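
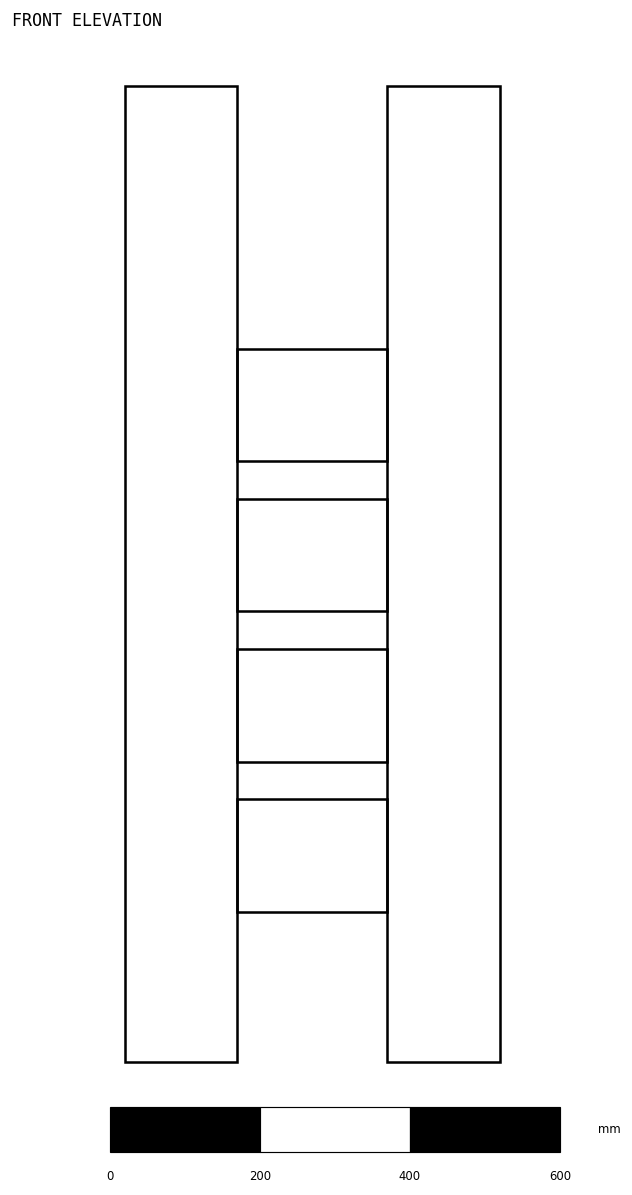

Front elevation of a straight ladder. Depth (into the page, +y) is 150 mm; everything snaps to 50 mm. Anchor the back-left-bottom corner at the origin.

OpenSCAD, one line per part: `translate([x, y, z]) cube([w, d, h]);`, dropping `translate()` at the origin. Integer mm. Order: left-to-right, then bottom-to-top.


cube([150, 150, 1300]);
translate([150, 0, 200]) cube([200, 150, 150]);
translate([150, 0, 400]) cube([200, 150, 150]);
translate([150, 0, 600]) cube([200, 150, 150]);
translate([150, 0, 800]) cube([200, 150, 150]);
translate([350, 0, 0]) cube([150, 150, 1300]);


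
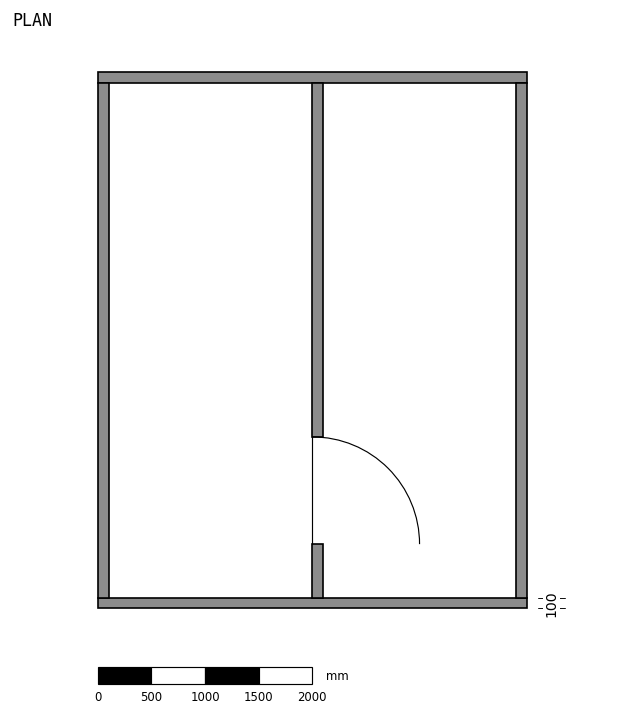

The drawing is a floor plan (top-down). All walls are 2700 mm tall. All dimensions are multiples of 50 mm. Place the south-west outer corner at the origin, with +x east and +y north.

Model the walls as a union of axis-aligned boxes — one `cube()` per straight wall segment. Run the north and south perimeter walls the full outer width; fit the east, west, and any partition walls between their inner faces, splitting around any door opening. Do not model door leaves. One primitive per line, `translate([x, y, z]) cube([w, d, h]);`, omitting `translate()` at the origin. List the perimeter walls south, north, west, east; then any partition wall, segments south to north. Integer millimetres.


cube([4000, 100, 2700]);
translate([0, 4900, 0]) cube([4000, 100, 2700]);
translate([0, 100, 0]) cube([100, 4800, 2700]);
translate([3900, 100, 0]) cube([100, 4800, 2700]);
translate([2000, 100, 0]) cube([100, 500, 2700]);
translate([2000, 1600, 0]) cube([100, 3300, 2700]);


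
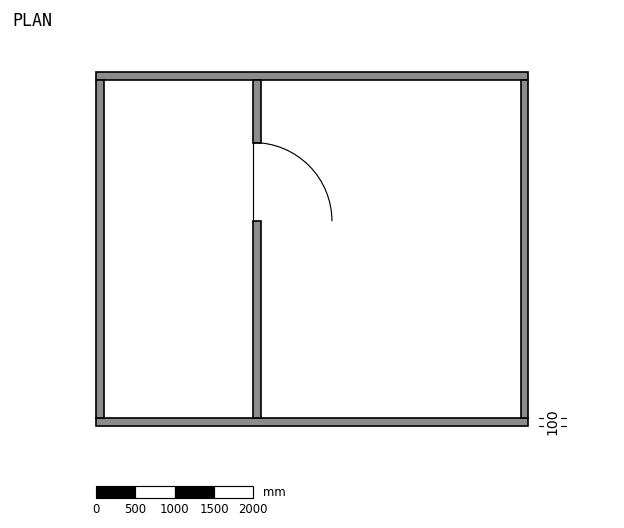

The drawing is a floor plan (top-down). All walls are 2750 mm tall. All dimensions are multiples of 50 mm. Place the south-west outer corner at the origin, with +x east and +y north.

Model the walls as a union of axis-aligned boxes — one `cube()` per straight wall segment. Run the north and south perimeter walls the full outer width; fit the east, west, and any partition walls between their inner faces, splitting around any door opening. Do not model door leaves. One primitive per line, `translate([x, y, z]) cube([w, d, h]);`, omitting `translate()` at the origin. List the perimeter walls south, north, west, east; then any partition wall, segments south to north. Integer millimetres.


cube([5500, 100, 2750]);
translate([0, 4400, 0]) cube([5500, 100, 2750]);
translate([0, 100, 0]) cube([100, 4300, 2750]);
translate([5400, 100, 0]) cube([100, 4300, 2750]);
translate([2000, 100, 0]) cube([100, 2500, 2750]);
translate([2000, 3600, 0]) cube([100, 800, 2750]);


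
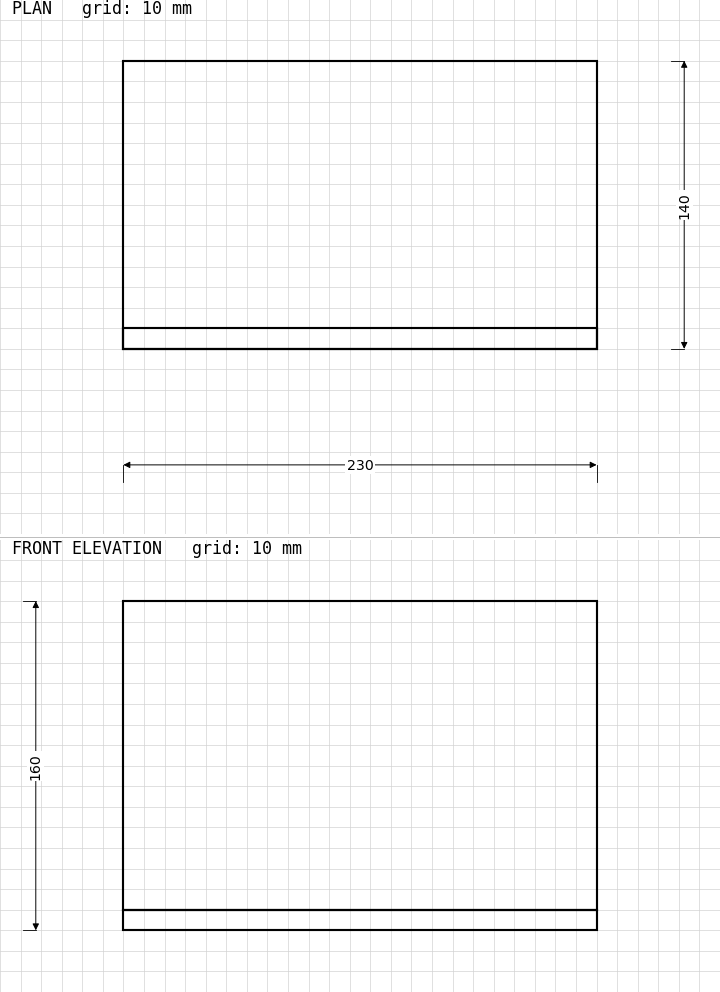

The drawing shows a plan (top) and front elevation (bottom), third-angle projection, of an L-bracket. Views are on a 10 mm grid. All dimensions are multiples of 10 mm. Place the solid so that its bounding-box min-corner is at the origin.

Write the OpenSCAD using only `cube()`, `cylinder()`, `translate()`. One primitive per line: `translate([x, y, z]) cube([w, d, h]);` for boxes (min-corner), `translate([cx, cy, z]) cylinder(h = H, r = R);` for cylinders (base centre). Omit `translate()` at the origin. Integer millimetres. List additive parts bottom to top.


cube([230, 140, 10]);
translate([0, 0, 10]) cube([230, 10, 150]);


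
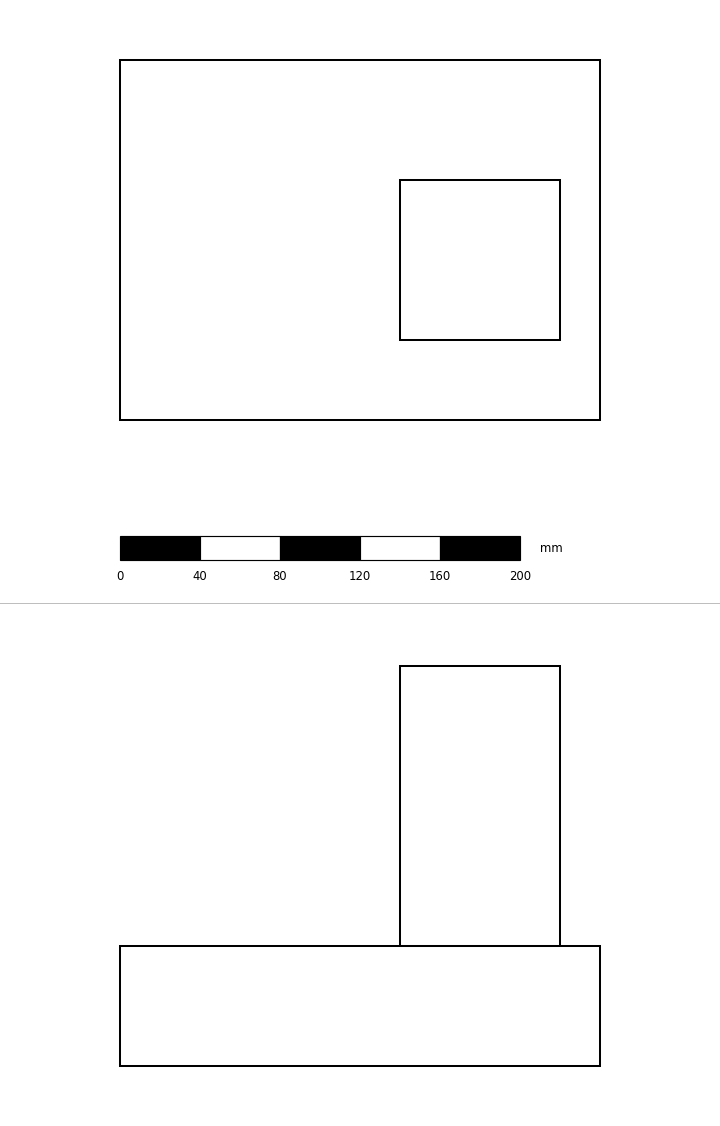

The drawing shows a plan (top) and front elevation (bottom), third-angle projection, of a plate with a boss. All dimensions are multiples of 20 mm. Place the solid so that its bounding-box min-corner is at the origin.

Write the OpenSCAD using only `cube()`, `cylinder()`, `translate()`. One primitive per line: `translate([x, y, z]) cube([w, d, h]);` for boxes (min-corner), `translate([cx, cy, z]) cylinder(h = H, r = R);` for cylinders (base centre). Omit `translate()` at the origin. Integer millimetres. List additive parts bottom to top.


cube([240, 180, 60]);
translate([140, 40, 60]) cube([80, 80, 140]);


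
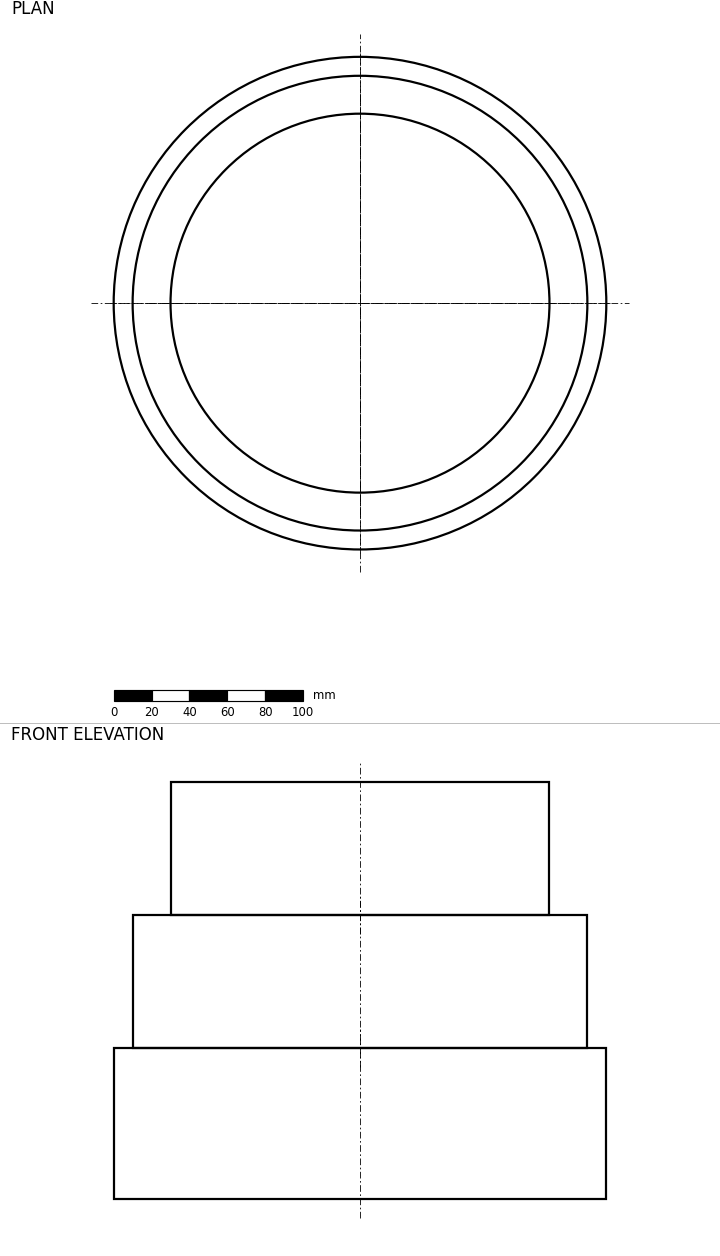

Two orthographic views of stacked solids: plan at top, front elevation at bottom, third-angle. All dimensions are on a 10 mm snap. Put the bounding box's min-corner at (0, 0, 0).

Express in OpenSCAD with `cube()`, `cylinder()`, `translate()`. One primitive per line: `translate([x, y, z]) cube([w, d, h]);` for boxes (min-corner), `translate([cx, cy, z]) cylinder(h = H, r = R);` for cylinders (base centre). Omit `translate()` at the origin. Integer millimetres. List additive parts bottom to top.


translate([130, 130, 0]) cylinder(h = 80, r = 130);
translate([130, 130, 80]) cylinder(h = 70, r = 120);
translate([130, 130, 150]) cylinder(h = 70, r = 100);


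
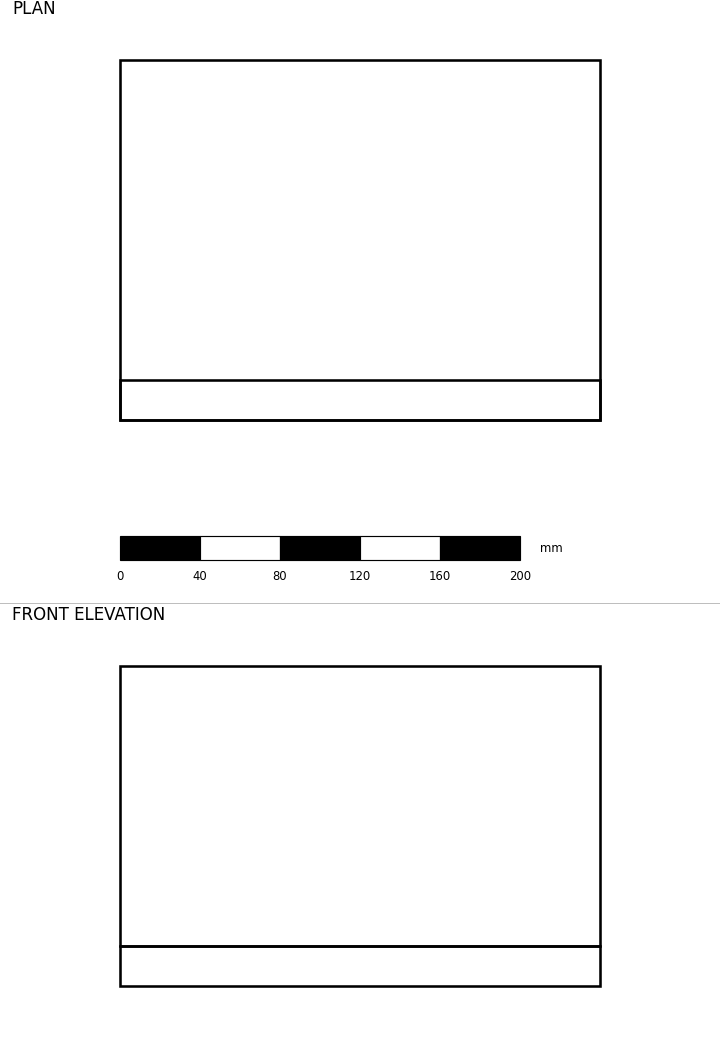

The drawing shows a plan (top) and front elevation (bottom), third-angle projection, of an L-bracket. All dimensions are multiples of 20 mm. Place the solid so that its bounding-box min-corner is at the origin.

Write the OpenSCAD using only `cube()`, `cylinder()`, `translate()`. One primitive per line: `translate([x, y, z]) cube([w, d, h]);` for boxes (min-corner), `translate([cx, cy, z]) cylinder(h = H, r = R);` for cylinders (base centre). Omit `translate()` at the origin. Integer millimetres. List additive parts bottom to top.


cube([240, 180, 20]);
translate([0, 0, 20]) cube([240, 20, 140]);


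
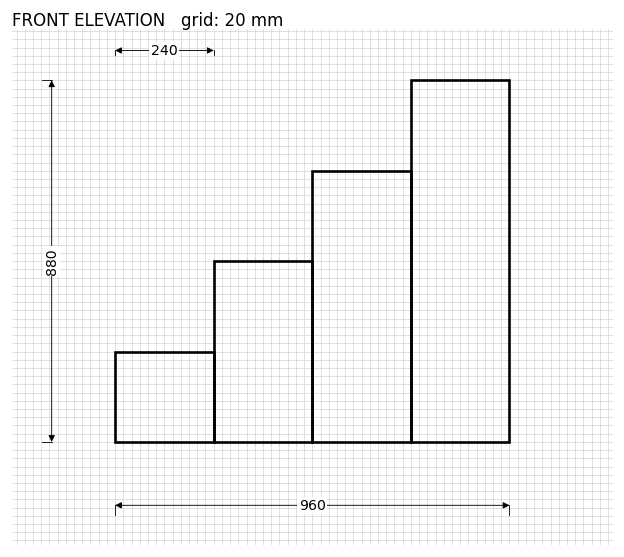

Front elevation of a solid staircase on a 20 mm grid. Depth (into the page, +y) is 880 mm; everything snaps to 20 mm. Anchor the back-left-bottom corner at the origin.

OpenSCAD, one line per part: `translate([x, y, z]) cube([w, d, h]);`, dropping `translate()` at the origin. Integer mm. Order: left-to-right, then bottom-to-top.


cube([240, 880, 220]);
translate([240, 0, 0]) cube([240, 880, 440]);
translate([480, 0, 0]) cube([240, 880, 660]);
translate([720, 0, 0]) cube([240, 880, 880]);


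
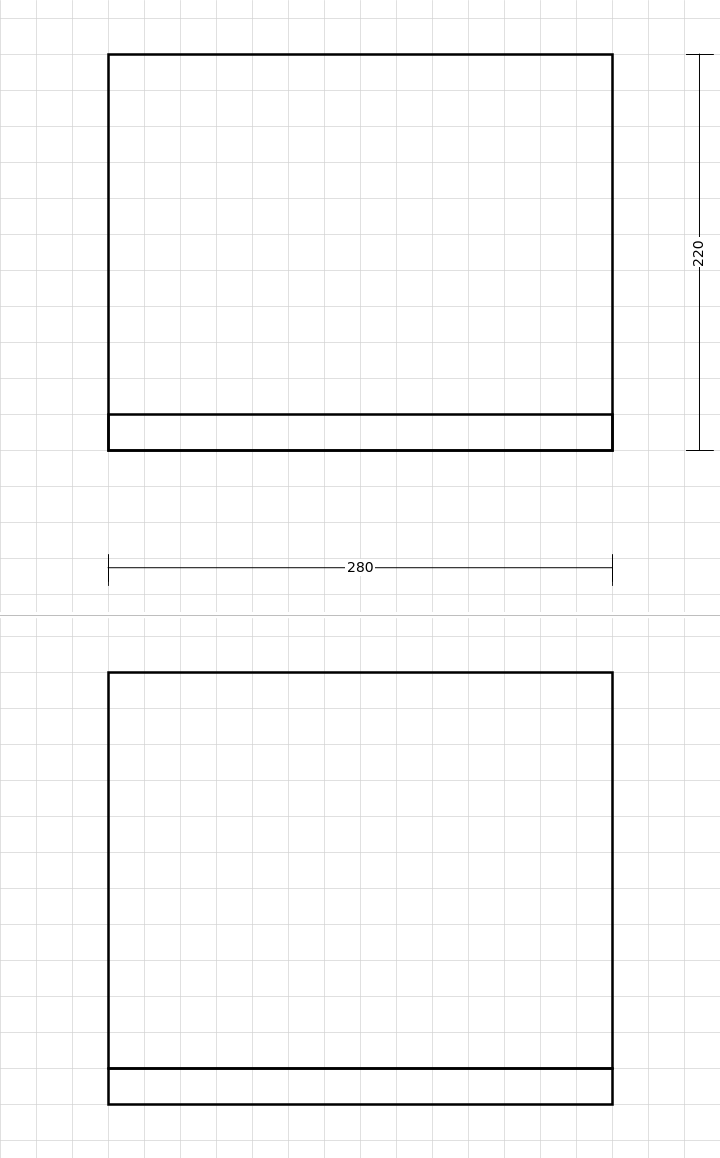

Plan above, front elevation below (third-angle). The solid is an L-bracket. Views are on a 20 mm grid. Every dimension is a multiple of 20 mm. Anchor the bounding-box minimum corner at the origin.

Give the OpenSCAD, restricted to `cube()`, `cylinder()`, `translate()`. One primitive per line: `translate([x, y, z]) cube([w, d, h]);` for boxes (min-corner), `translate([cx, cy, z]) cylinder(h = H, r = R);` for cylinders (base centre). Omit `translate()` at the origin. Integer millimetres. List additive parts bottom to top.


cube([280, 220, 20]);
translate([0, 0, 20]) cube([280, 20, 220]);


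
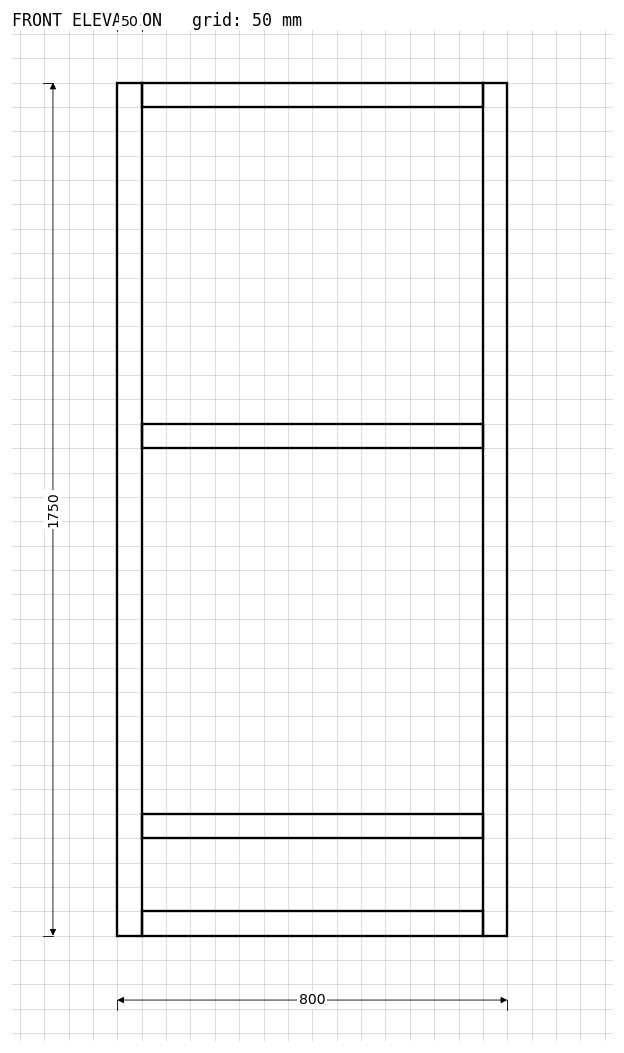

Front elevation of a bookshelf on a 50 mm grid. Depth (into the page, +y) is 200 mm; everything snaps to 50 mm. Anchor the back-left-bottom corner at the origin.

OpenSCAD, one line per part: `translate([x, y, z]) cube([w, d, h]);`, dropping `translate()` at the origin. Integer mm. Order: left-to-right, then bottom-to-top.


cube([50, 200, 1750]);
translate([50, 0, 0]) cube([700, 200, 50]);
translate([50, 0, 200]) cube([700, 200, 50]);
translate([50, 0, 1000]) cube([700, 200, 50]);
translate([50, 0, 1700]) cube([700, 200, 50]);
translate([750, 0, 0]) cube([50, 200, 1750]);


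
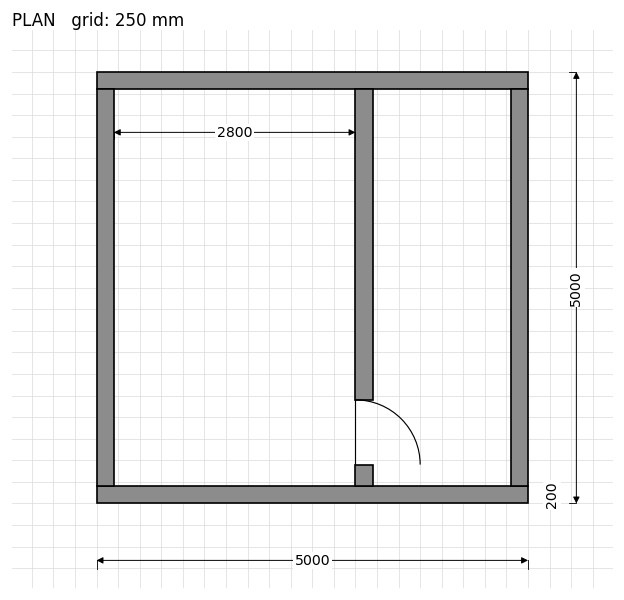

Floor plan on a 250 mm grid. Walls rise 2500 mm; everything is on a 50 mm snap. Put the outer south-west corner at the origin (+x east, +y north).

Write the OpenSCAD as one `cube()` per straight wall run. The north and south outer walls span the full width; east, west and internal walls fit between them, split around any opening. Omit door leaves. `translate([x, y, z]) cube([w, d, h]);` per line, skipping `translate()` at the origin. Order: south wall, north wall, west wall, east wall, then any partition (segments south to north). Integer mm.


cube([5000, 200, 2500]);
translate([0, 4800, 0]) cube([5000, 200, 2500]);
translate([0, 200, 0]) cube([200, 4600, 2500]);
translate([4800, 200, 0]) cube([200, 4600, 2500]);
translate([3000, 200, 0]) cube([200, 250, 2500]);
translate([3000, 1200, 0]) cube([200, 3600, 2500]);


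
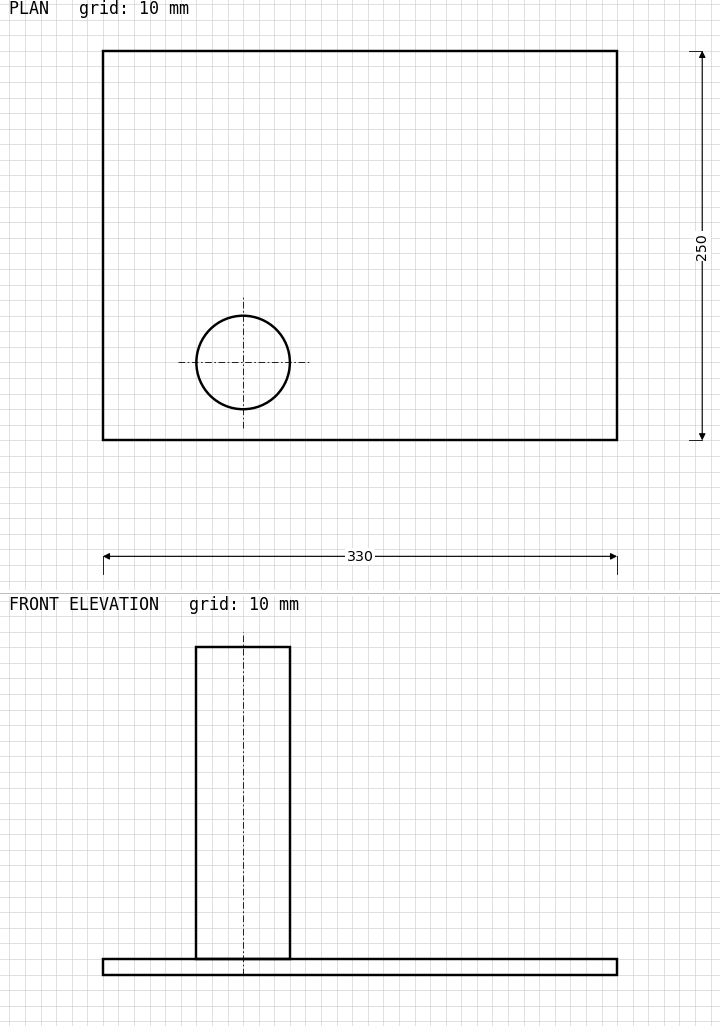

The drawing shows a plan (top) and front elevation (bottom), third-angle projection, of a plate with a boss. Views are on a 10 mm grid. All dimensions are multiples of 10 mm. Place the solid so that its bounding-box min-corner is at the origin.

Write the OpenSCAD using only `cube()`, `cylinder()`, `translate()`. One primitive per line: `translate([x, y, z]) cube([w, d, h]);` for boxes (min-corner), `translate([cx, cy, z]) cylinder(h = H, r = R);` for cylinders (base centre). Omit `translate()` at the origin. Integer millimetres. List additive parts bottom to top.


cube([330, 250, 10]);
translate([90, 50, 10]) cylinder(h = 200, r = 30);


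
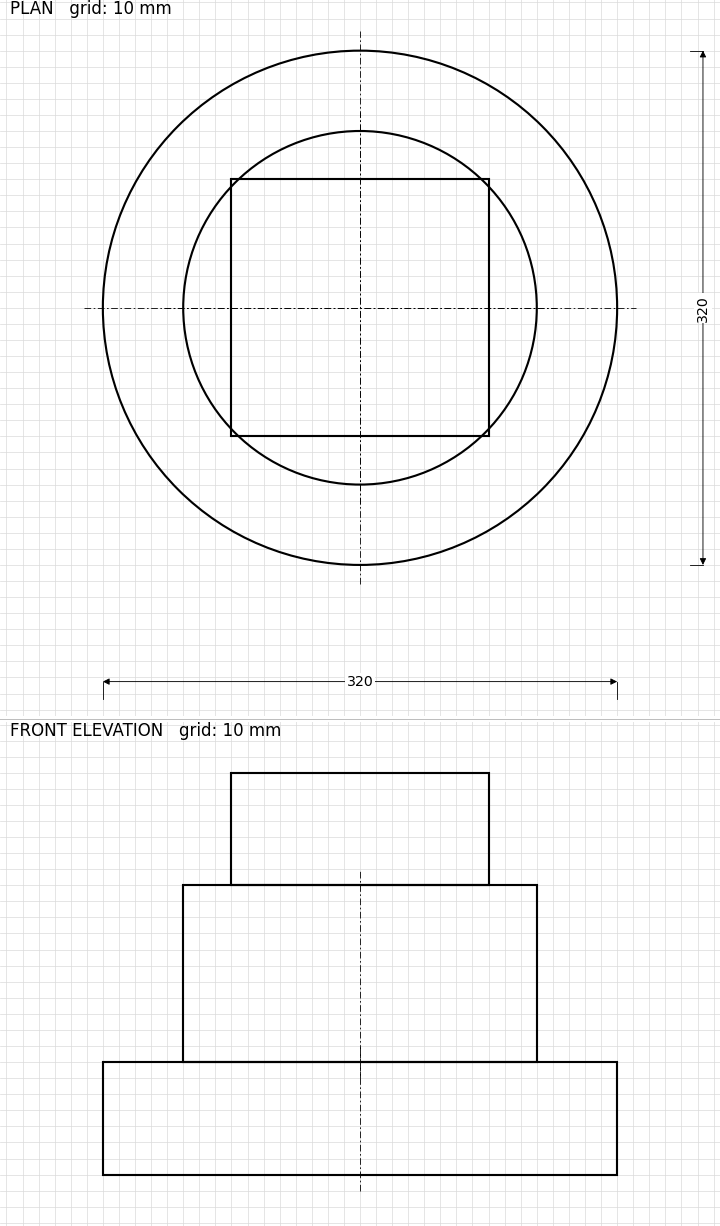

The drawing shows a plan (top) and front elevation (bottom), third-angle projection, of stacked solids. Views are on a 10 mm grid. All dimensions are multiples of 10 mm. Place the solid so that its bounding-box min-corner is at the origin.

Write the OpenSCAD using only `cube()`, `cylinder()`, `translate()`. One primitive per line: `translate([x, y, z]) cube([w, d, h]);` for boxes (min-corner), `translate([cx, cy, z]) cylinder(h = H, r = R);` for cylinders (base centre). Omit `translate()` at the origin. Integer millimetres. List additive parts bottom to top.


translate([160, 160, 0]) cylinder(h = 70, r = 160);
translate([160, 160, 70]) cylinder(h = 110, r = 110);
translate([80, 80, 180]) cube([160, 160, 70]);


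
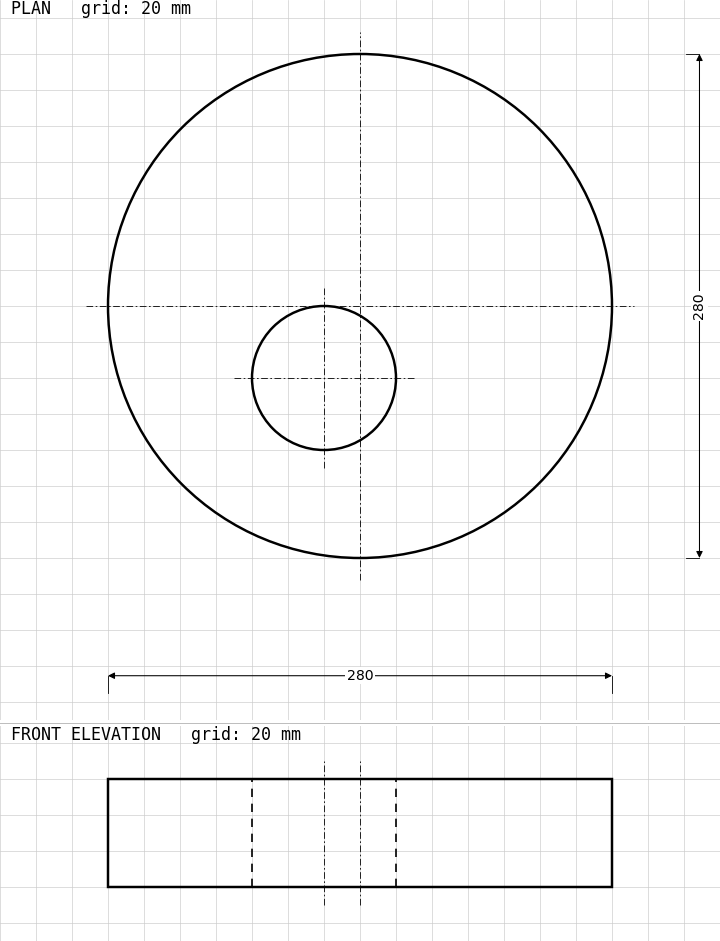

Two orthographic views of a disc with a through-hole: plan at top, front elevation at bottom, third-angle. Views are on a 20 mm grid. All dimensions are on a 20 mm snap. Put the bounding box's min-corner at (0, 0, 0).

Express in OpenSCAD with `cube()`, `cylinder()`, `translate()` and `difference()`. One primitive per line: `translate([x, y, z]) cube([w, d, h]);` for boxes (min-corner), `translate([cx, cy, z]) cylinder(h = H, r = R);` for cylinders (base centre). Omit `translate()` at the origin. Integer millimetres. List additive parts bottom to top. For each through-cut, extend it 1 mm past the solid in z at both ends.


difference() {
  translate([140, 140, 0]) cylinder(h = 60, r = 140);
  translate([120, 100, -1]) cylinder(h = 62, r = 40);
}


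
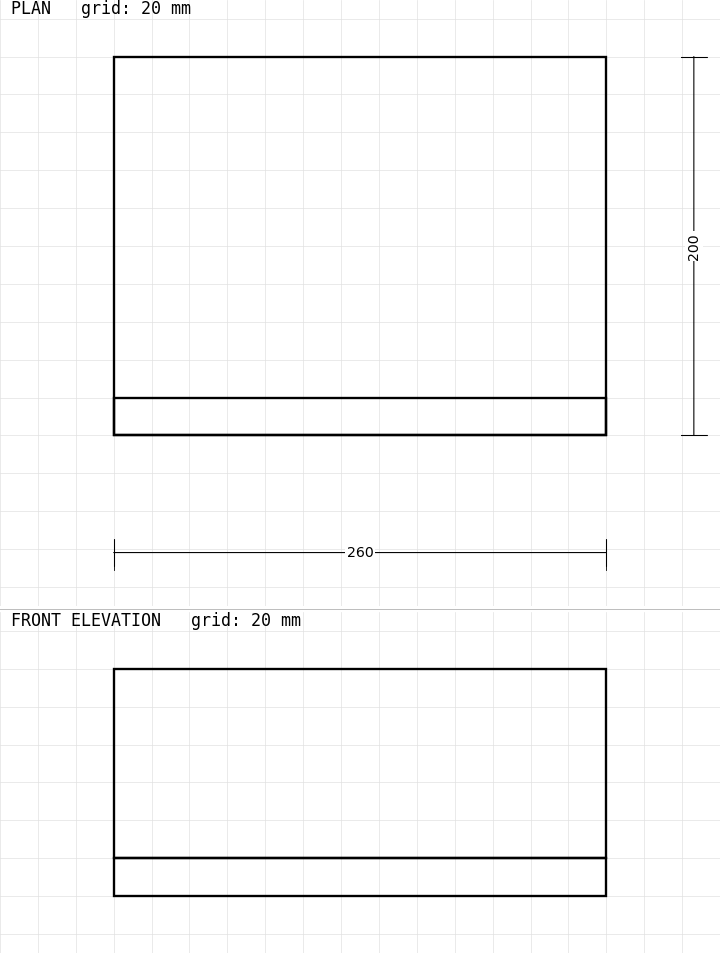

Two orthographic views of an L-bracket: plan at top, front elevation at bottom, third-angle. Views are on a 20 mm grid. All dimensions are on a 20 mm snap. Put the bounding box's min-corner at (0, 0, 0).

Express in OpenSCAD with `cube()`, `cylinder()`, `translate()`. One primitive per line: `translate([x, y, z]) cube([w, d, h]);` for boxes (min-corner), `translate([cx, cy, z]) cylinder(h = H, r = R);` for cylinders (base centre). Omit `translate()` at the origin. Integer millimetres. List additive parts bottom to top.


cube([260, 200, 20]);
translate([0, 0, 20]) cube([260, 20, 100]);


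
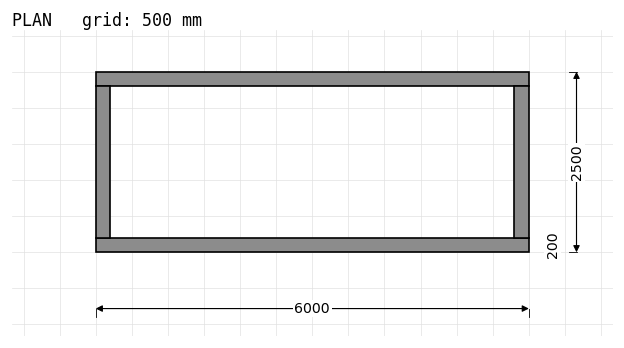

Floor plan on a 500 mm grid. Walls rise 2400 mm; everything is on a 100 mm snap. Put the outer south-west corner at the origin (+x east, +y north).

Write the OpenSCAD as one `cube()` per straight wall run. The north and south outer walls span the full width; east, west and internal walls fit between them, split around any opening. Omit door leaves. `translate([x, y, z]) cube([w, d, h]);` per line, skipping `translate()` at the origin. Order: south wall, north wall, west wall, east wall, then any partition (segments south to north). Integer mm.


cube([6000, 200, 2400]);
translate([0, 2300, 0]) cube([6000, 200, 2400]);
translate([0, 200, 0]) cube([200, 2100, 2400]);
translate([5800, 200, 0]) cube([200, 2100, 2400]);


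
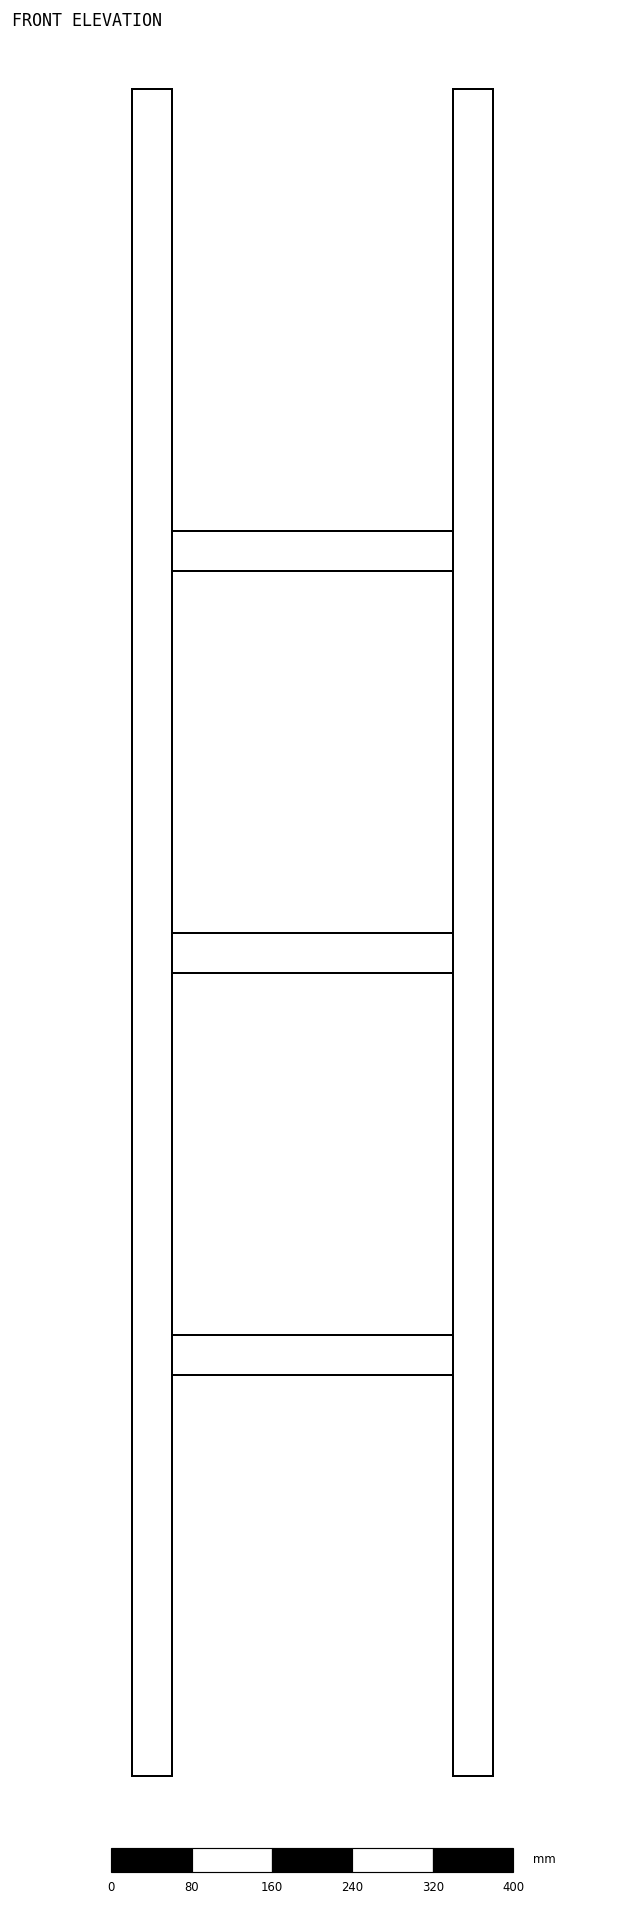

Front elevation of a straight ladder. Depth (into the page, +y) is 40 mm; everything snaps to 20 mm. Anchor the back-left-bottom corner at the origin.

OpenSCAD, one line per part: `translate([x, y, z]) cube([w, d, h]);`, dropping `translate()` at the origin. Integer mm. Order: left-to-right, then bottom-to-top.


cube([40, 40, 1680]);
translate([40, 0, 400]) cube([280, 40, 40]);
translate([40, 0, 800]) cube([280, 40, 40]);
translate([40, 0, 1200]) cube([280, 40, 40]);
translate([320, 0, 0]) cube([40, 40, 1680]);


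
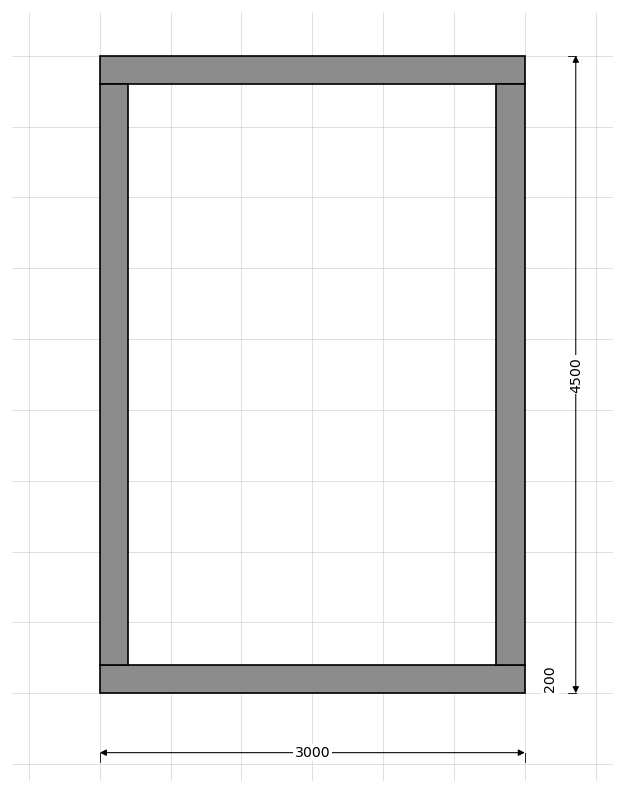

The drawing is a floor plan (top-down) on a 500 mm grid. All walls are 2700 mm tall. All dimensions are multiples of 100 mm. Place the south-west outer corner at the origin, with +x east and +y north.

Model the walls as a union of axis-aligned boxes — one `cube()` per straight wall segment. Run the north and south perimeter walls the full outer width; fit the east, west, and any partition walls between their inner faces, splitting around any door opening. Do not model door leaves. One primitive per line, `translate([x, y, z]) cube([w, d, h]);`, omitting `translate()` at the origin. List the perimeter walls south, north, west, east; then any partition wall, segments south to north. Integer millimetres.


cube([3000, 200, 2700]);
translate([0, 4300, 0]) cube([3000, 200, 2700]);
translate([0, 200, 0]) cube([200, 4100, 2700]);
translate([2800, 200, 0]) cube([200, 4100, 2700]);


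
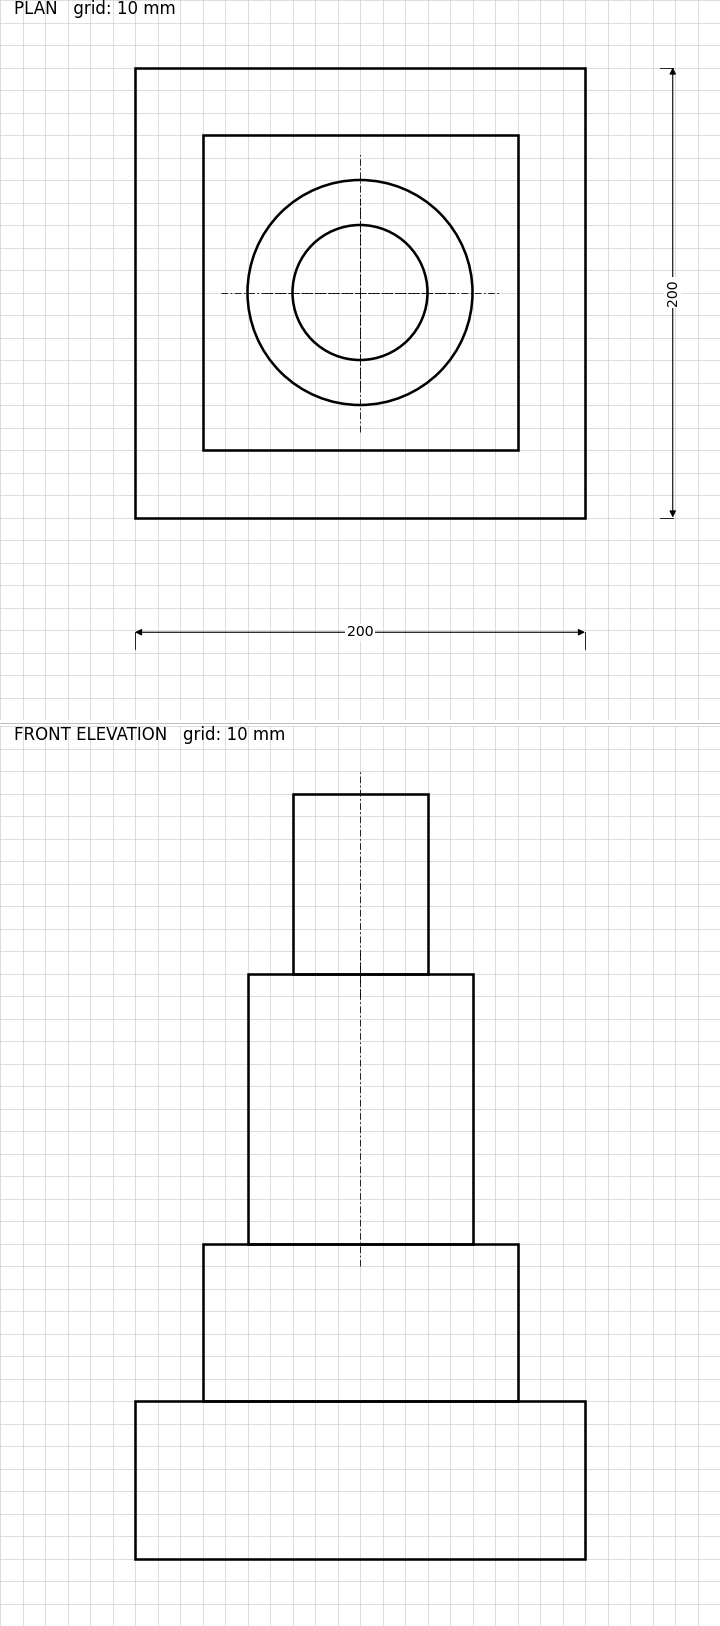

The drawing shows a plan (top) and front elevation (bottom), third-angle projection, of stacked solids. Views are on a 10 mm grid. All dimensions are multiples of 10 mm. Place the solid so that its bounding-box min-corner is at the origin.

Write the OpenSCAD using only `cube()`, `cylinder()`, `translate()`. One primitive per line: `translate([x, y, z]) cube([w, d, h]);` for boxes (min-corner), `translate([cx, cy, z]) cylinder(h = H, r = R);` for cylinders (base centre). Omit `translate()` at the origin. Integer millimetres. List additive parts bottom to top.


cube([200, 200, 70]);
translate([30, 30, 70]) cube([140, 140, 70]);
translate([100, 100, 140]) cylinder(h = 120, r = 50);
translate([100, 100, 260]) cylinder(h = 80, r = 30);


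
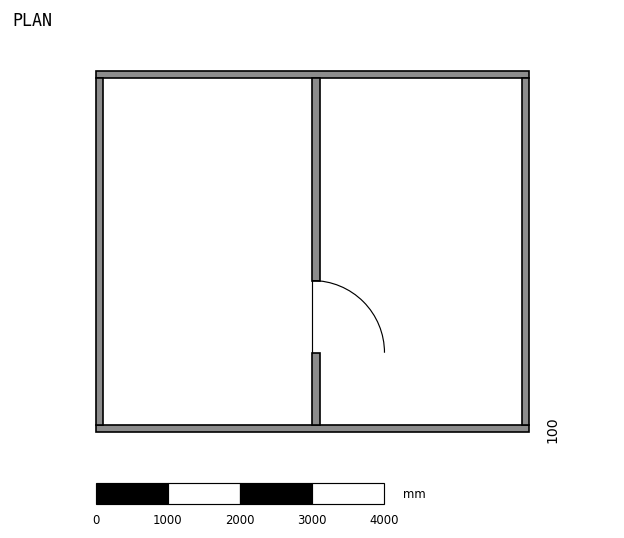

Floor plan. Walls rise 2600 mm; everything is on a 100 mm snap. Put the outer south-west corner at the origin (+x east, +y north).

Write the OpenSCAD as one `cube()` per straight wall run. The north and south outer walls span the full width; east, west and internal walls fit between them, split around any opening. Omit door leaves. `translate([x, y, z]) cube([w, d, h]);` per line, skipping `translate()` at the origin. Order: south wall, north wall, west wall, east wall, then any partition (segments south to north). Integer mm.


cube([6000, 100, 2600]);
translate([0, 4900, 0]) cube([6000, 100, 2600]);
translate([0, 100, 0]) cube([100, 4800, 2600]);
translate([5900, 100, 0]) cube([100, 4800, 2600]);
translate([3000, 100, 0]) cube([100, 1000, 2600]);
translate([3000, 2100, 0]) cube([100, 2800, 2600]);


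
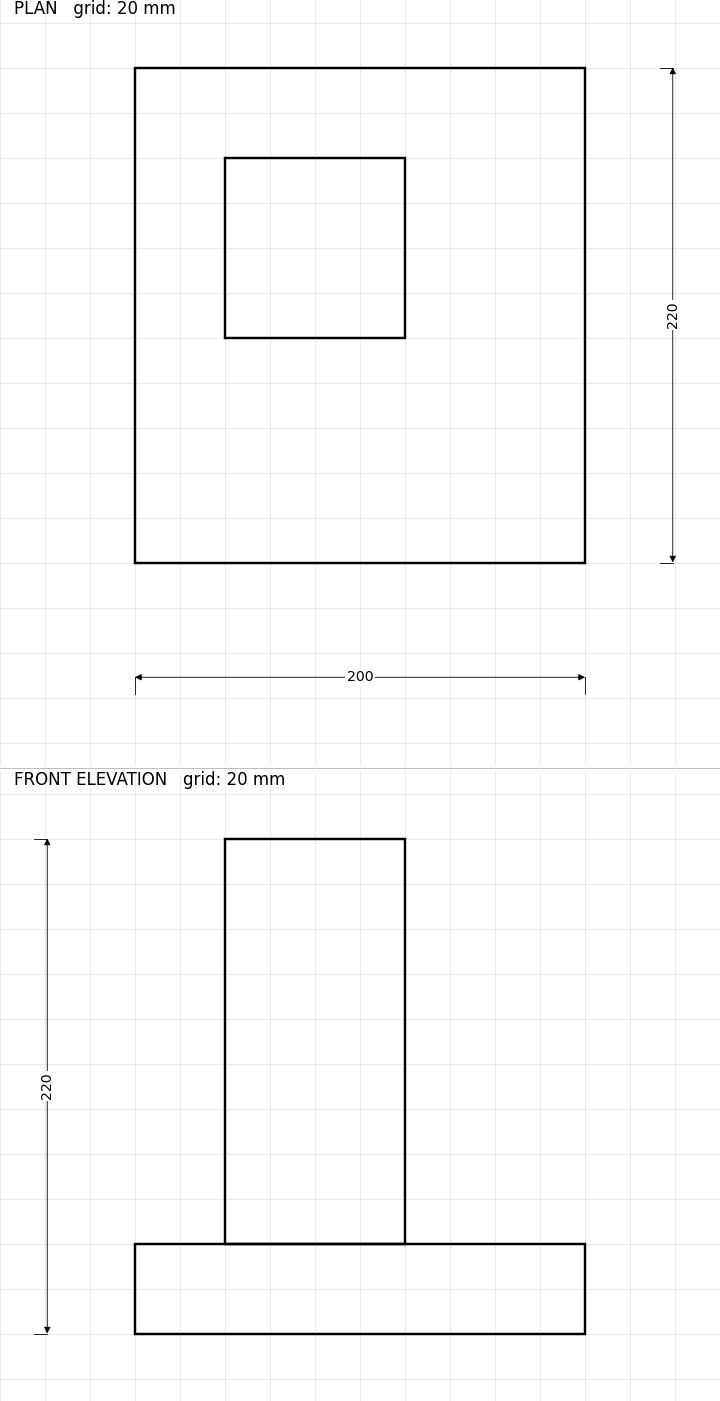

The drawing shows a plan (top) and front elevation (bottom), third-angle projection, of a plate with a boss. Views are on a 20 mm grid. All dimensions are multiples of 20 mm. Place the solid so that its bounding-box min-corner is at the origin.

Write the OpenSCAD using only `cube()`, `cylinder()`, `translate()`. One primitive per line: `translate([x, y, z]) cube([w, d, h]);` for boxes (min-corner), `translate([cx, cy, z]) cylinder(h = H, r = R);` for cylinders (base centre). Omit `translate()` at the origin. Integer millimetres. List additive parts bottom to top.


cube([200, 220, 40]);
translate([40, 100, 40]) cube([80, 80, 180]);


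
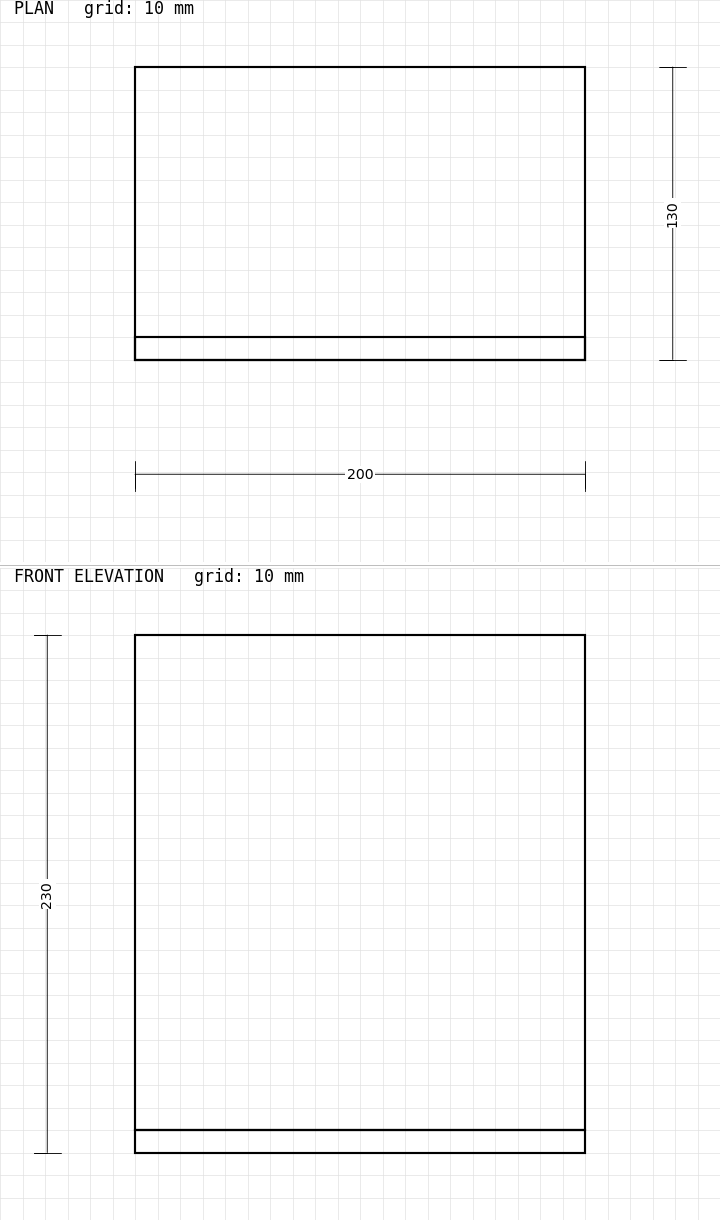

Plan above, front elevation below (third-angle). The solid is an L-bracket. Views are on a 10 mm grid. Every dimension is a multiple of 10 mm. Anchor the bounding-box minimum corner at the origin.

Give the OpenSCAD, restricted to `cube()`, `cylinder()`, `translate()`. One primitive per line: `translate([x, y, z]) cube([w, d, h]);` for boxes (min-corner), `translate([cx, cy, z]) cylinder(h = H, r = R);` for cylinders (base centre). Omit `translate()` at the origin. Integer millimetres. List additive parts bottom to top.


cube([200, 130, 10]);
translate([0, 0, 10]) cube([200, 10, 220]);


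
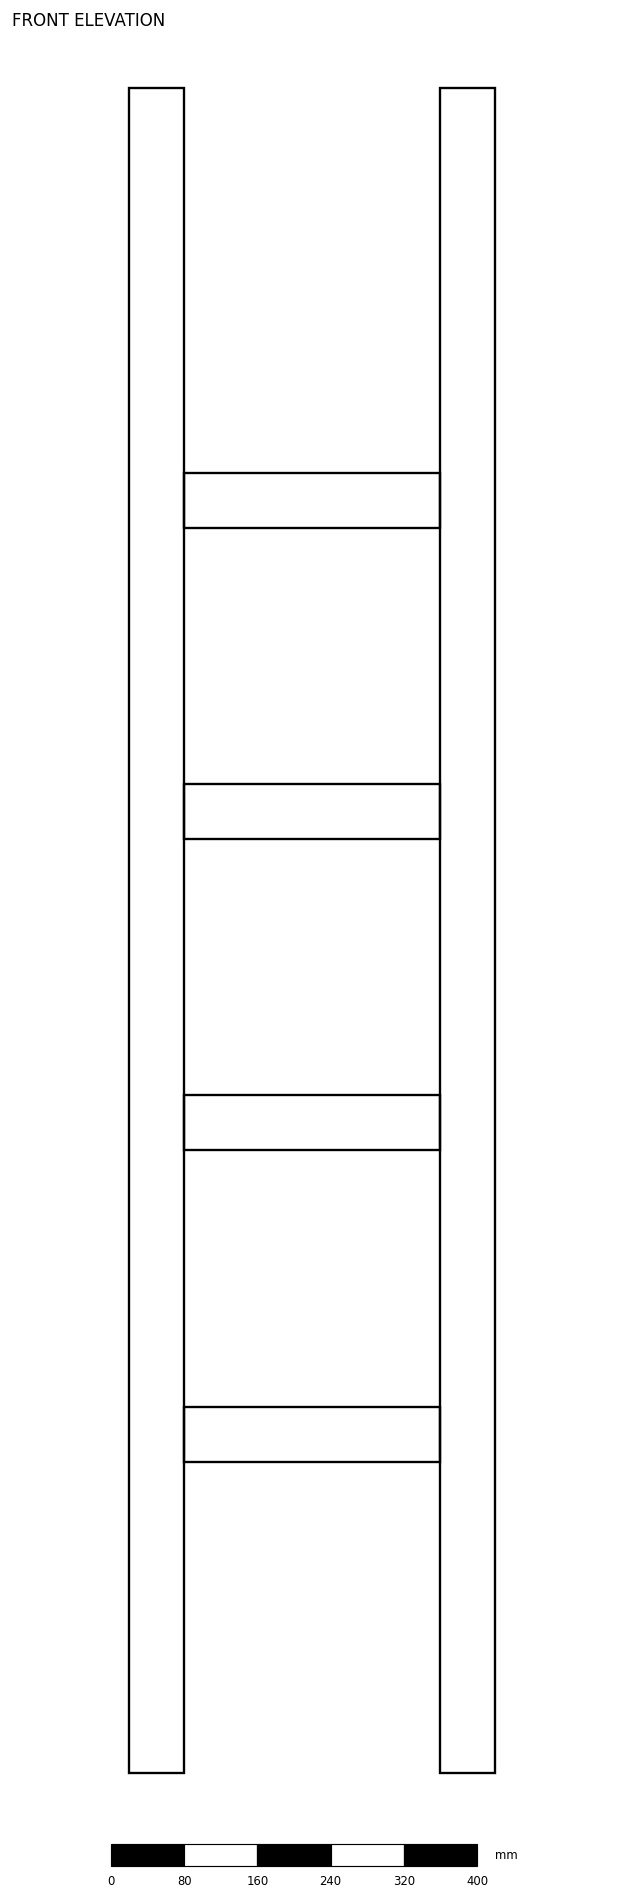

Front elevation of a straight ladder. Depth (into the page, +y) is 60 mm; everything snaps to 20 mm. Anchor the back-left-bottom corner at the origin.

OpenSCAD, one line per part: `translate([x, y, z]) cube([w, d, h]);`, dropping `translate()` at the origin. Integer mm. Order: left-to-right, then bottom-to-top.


cube([60, 60, 1840]);
translate([60, 0, 340]) cube([280, 60, 60]);
translate([60, 0, 680]) cube([280, 60, 60]);
translate([60, 0, 1020]) cube([280, 60, 60]);
translate([60, 0, 1360]) cube([280, 60, 60]);
translate([340, 0, 0]) cube([60, 60, 1840]);


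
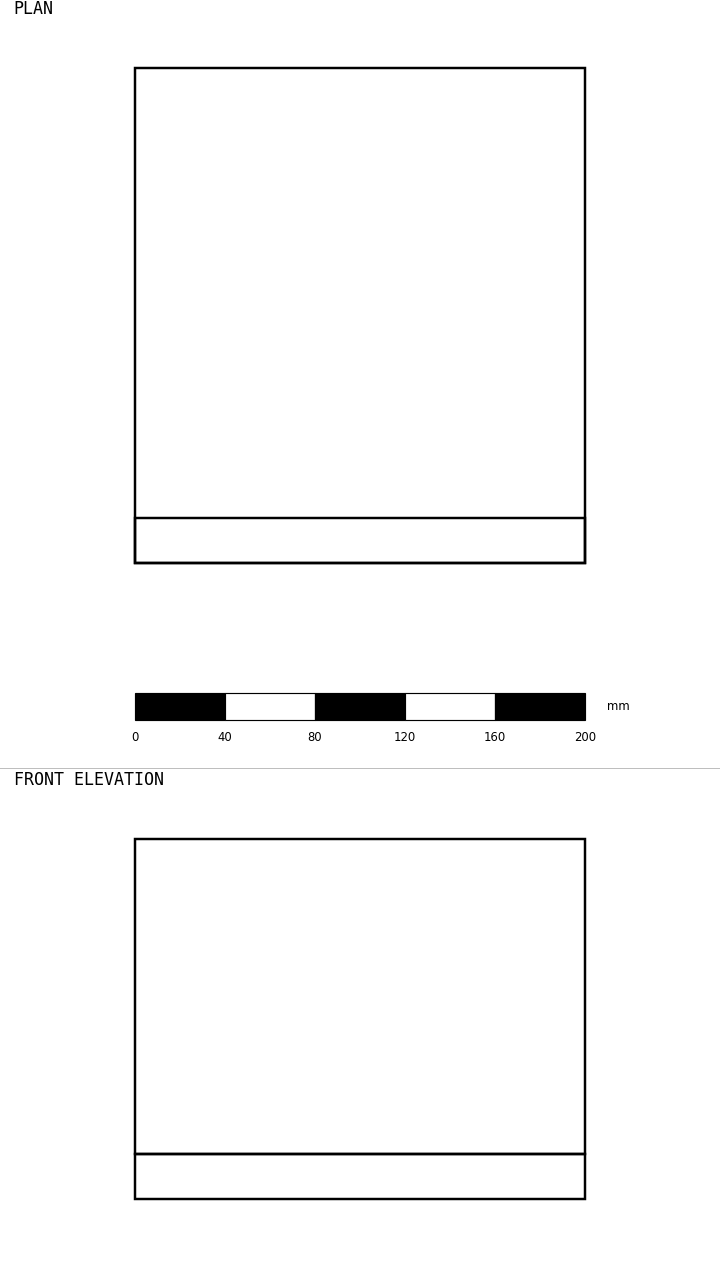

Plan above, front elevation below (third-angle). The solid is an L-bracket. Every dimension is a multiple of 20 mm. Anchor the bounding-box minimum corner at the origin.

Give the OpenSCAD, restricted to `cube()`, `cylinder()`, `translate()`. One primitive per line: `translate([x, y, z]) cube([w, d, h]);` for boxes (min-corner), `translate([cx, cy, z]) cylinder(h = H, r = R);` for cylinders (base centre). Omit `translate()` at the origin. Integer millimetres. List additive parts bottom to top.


cube([200, 220, 20]);
translate([0, 0, 20]) cube([200, 20, 140]);


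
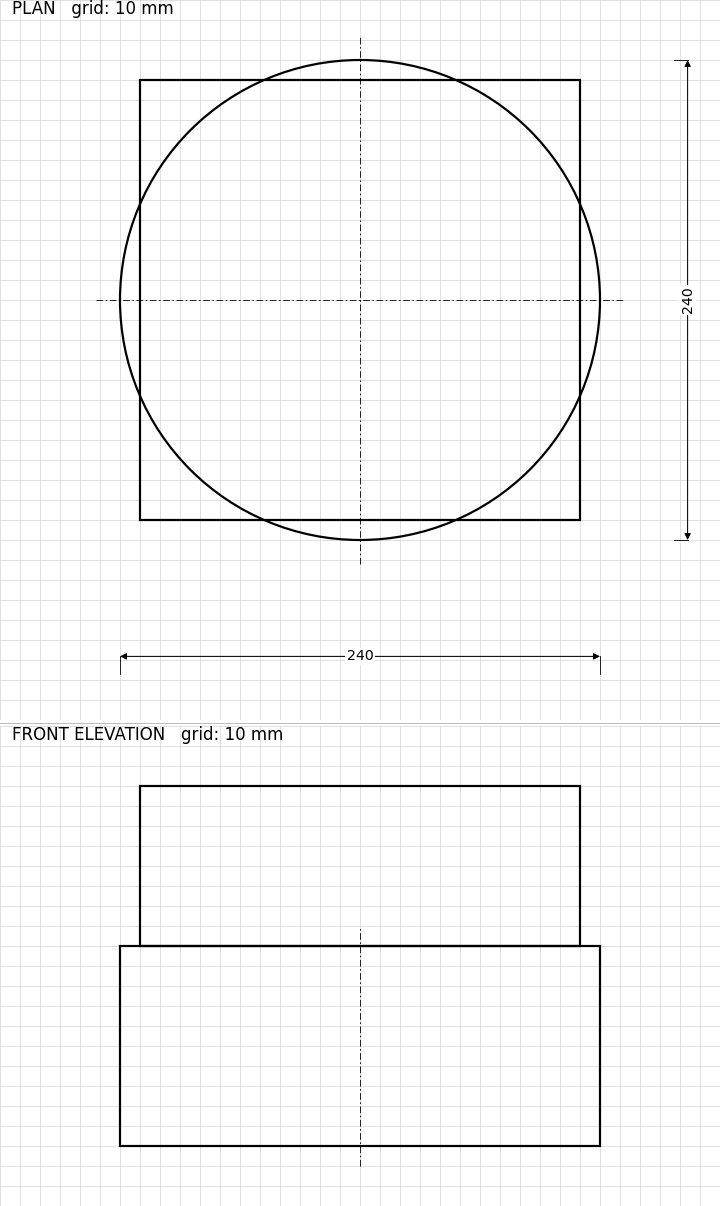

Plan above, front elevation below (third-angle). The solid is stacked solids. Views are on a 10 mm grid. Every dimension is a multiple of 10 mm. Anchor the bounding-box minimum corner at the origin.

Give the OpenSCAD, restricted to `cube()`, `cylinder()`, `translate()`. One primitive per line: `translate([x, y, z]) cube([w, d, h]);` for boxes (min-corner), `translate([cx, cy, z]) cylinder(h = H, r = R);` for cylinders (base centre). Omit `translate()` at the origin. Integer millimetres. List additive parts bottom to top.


translate([120, 120, 0]) cylinder(h = 100, r = 120);
translate([10, 10, 100]) cube([220, 220, 80]);


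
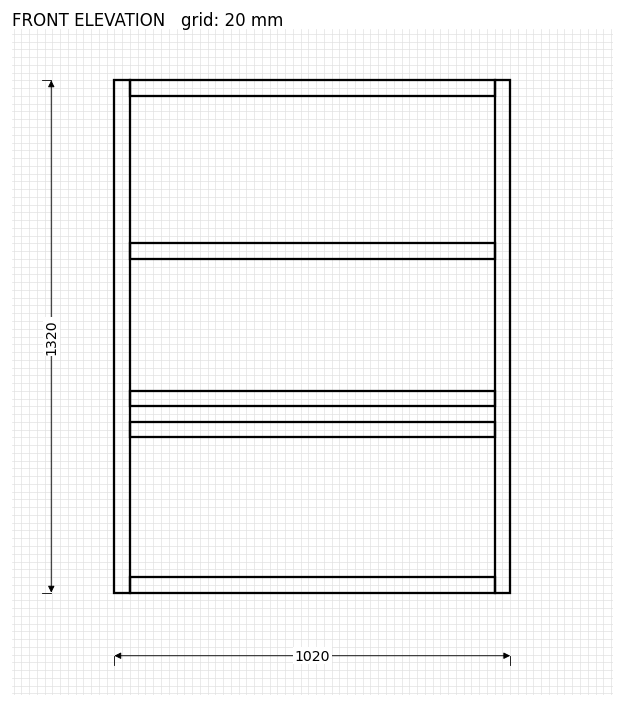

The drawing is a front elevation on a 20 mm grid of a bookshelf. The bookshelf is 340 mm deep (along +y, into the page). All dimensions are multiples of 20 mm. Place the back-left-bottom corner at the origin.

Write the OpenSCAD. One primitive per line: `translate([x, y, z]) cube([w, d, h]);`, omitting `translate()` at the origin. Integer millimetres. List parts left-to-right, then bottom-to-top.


cube([40, 340, 1320]);
translate([40, 0, 0]) cube([940, 340, 40]);
translate([40, 0, 400]) cube([940, 340, 40]);
translate([40, 0, 480]) cube([940, 340, 40]);
translate([40, 0, 860]) cube([940, 340, 40]);
translate([40, 0, 1280]) cube([940, 340, 40]);
translate([980, 0, 0]) cube([40, 340, 1320]);


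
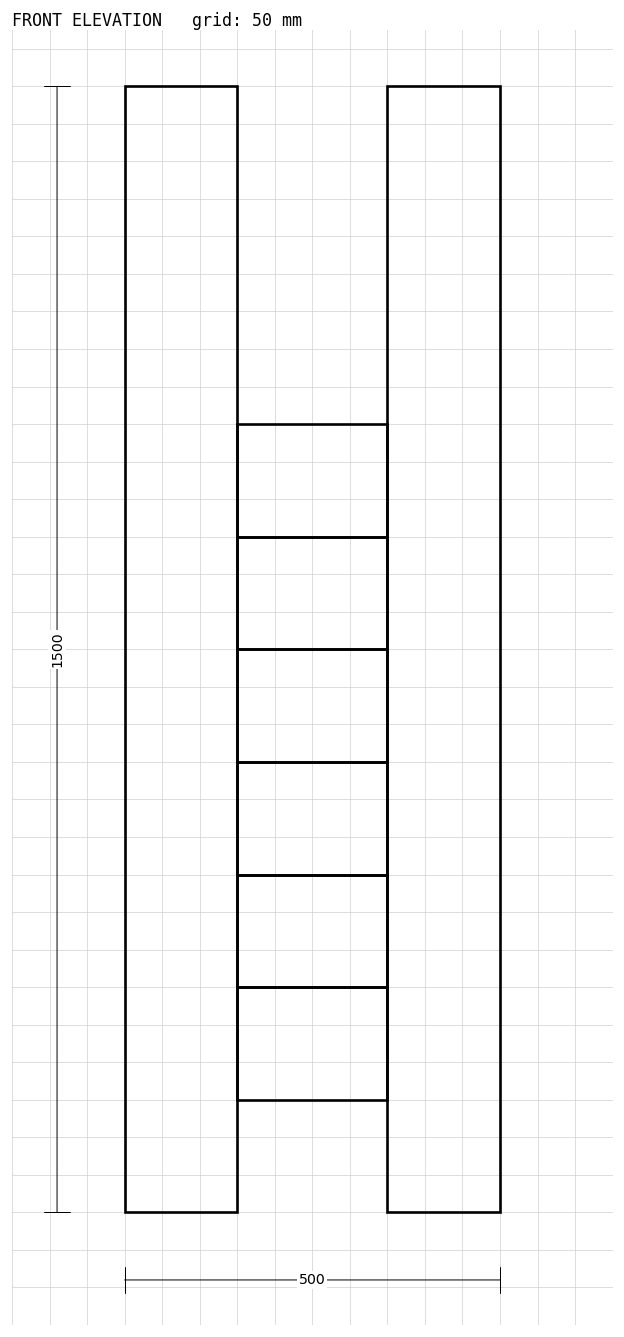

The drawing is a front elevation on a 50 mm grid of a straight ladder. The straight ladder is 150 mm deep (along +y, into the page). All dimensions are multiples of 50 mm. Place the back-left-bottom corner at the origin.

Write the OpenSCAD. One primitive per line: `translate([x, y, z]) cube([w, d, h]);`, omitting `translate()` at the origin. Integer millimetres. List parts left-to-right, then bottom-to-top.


cube([150, 150, 1500]);
translate([150, 0, 150]) cube([200, 150, 150]);
translate([150, 0, 300]) cube([200, 150, 150]);
translate([150, 0, 450]) cube([200, 150, 150]);
translate([150, 0, 600]) cube([200, 150, 150]);
translate([150, 0, 750]) cube([200, 150, 150]);
translate([150, 0, 900]) cube([200, 150, 150]);
translate([350, 0, 0]) cube([150, 150, 1500]);


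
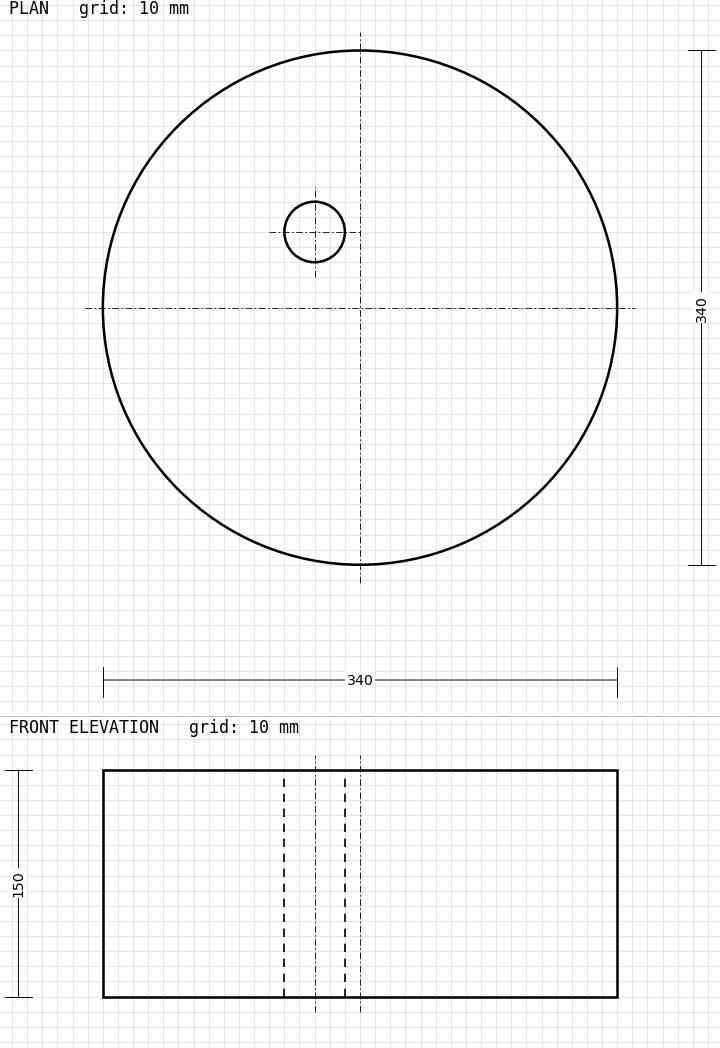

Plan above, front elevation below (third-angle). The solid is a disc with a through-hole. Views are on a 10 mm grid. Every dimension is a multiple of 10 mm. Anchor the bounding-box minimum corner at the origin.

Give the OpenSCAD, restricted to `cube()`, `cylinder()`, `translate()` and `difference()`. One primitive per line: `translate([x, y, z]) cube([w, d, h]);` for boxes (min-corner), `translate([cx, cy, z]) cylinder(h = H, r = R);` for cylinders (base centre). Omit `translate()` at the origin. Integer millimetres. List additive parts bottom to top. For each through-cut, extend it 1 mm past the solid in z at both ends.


difference() {
  translate([170, 170, 0]) cylinder(h = 150, r = 170);
  translate([140, 220, -1]) cylinder(h = 152, r = 20);
}


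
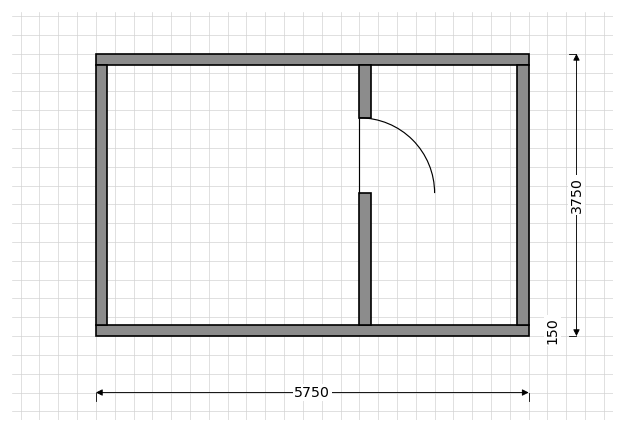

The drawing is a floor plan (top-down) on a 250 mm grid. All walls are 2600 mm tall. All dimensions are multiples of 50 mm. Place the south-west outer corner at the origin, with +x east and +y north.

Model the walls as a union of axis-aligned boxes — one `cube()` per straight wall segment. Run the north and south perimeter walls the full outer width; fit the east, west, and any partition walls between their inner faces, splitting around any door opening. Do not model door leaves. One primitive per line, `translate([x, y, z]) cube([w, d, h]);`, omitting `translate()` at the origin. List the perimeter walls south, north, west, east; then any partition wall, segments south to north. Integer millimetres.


cube([5750, 150, 2600]);
translate([0, 3600, 0]) cube([5750, 150, 2600]);
translate([0, 150, 0]) cube([150, 3450, 2600]);
translate([5600, 150, 0]) cube([150, 3450, 2600]);
translate([3500, 150, 0]) cube([150, 1750, 2600]);
translate([3500, 2900, 0]) cube([150, 700, 2600]);


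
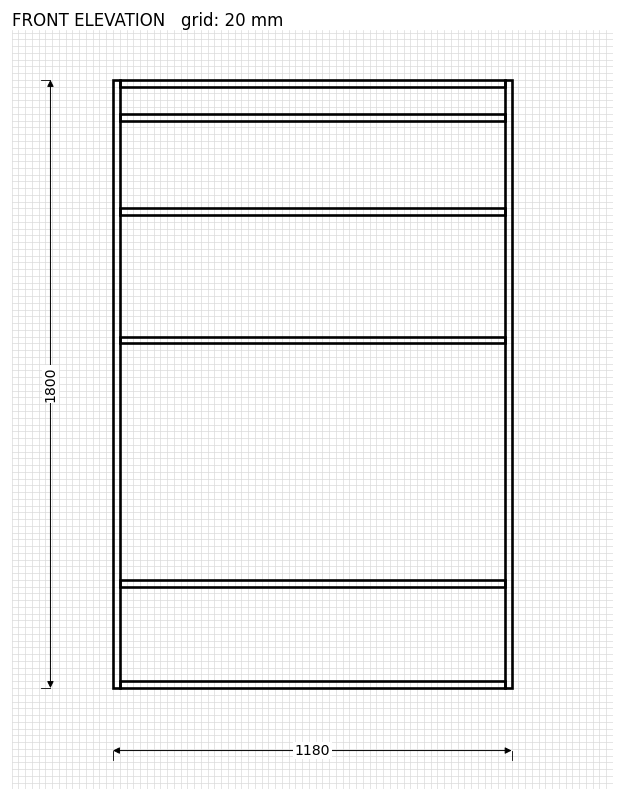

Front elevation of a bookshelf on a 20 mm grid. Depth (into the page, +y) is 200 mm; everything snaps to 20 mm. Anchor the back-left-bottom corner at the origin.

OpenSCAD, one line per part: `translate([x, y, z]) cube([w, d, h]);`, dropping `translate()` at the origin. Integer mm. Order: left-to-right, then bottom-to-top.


cube([20, 200, 1800]);
translate([20, 0, 0]) cube([1140, 200, 20]);
translate([20, 0, 300]) cube([1140, 200, 20]);
translate([20, 0, 1020]) cube([1140, 200, 20]);
translate([20, 0, 1400]) cube([1140, 200, 20]);
translate([20, 0, 1680]) cube([1140, 200, 20]);
translate([20, 0, 1780]) cube([1140, 200, 20]);
translate([1160, 0, 0]) cube([20, 200, 1800]);


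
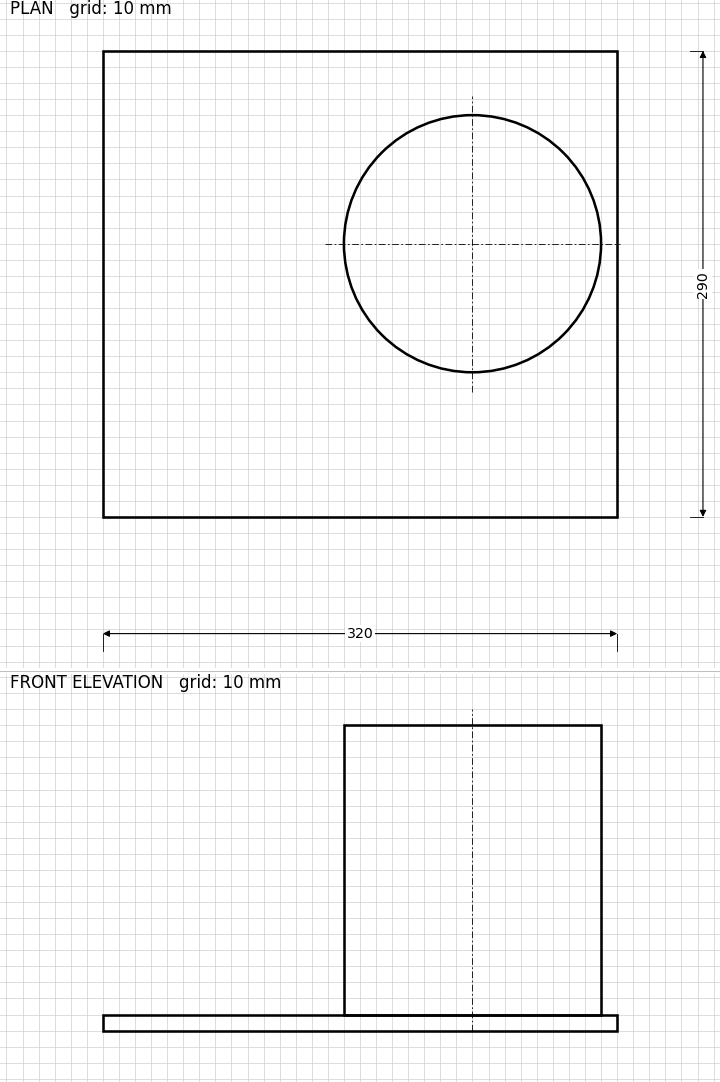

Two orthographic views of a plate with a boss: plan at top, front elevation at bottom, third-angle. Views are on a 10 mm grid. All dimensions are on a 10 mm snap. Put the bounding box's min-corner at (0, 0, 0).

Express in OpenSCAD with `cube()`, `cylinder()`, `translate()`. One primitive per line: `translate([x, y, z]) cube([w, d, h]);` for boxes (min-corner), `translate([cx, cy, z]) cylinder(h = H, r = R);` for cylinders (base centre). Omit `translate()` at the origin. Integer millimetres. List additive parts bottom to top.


cube([320, 290, 10]);
translate([230, 170, 10]) cylinder(h = 180, r = 80);


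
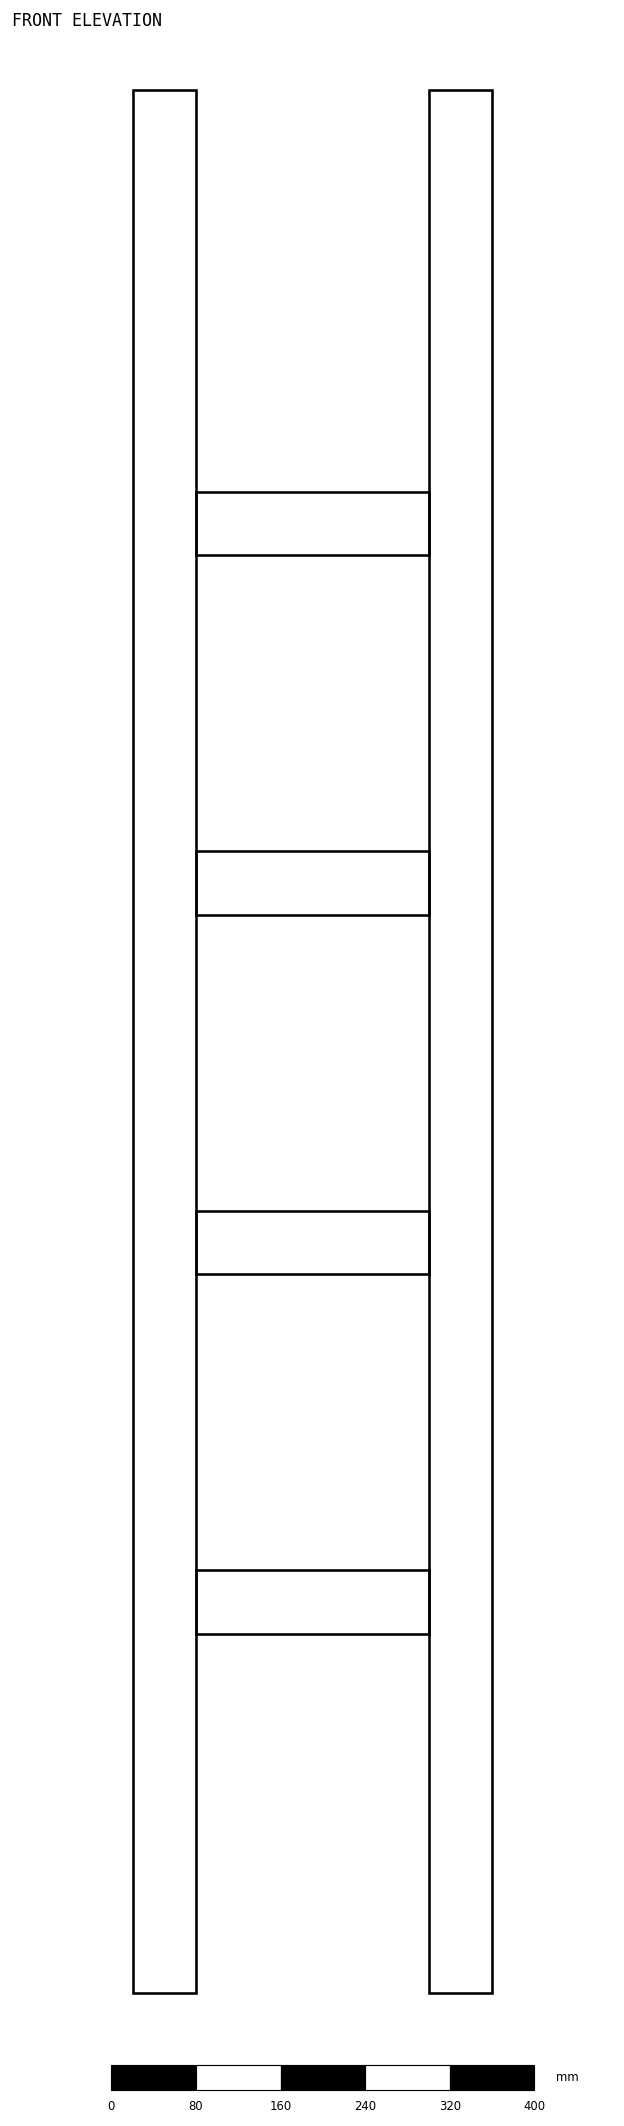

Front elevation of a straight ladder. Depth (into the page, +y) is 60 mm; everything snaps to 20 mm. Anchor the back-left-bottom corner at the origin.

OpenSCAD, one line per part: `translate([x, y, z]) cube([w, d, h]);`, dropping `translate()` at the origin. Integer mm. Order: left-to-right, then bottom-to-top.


cube([60, 60, 1800]);
translate([60, 0, 340]) cube([220, 60, 60]);
translate([60, 0, 680]) cube([220, 60, 60]);
translate([60, 0, 1020]) cube([220, 60, 60]);
translate([60, 0, 1360]) cube([220, 60, 60]);
translate([280, 0, 0]) cube([60, 60, 1800]);
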